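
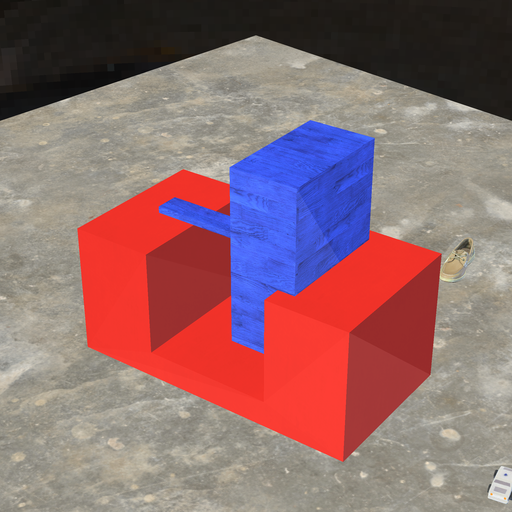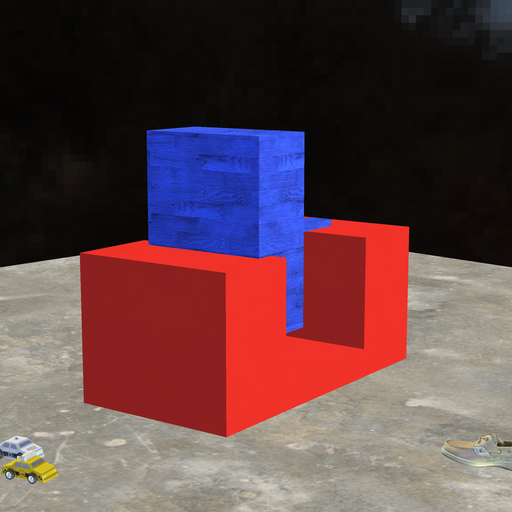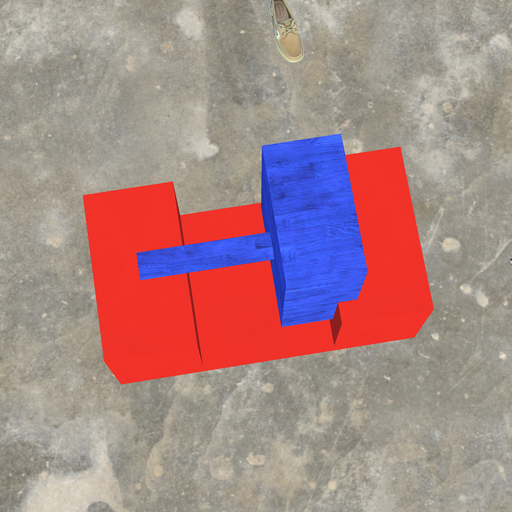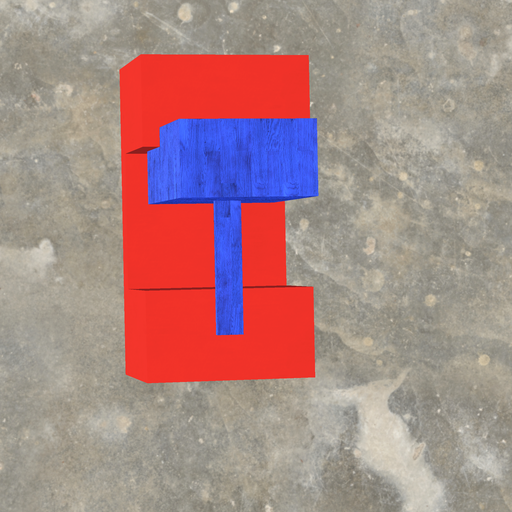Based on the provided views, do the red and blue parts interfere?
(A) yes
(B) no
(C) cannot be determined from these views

(A) yes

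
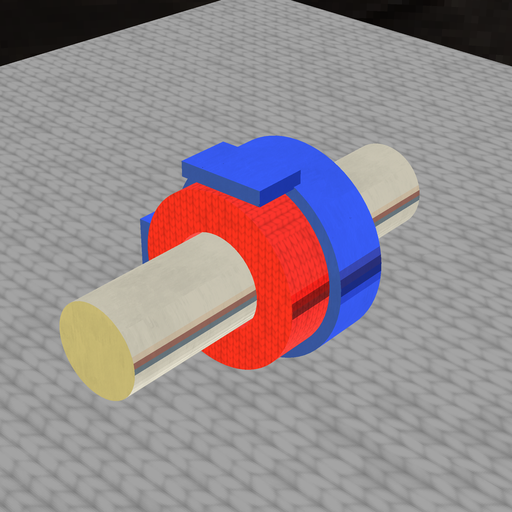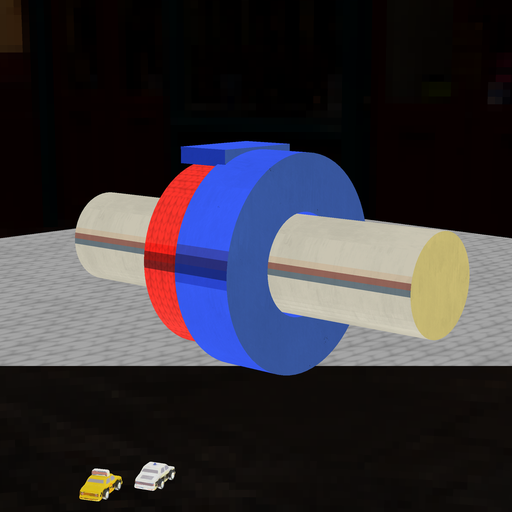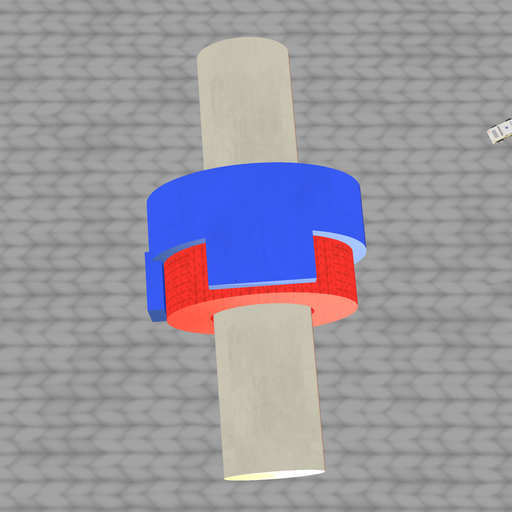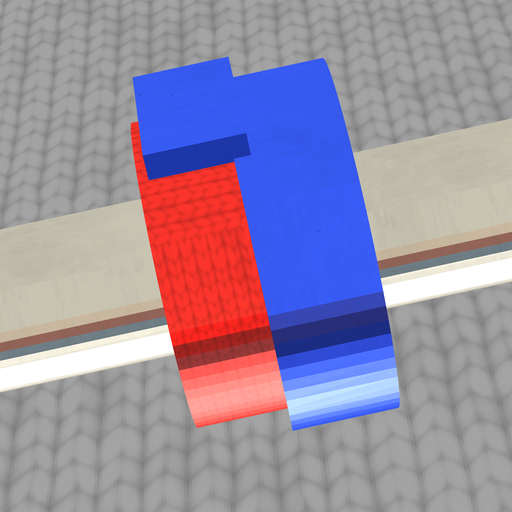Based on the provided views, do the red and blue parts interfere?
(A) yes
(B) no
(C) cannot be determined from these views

(A) yes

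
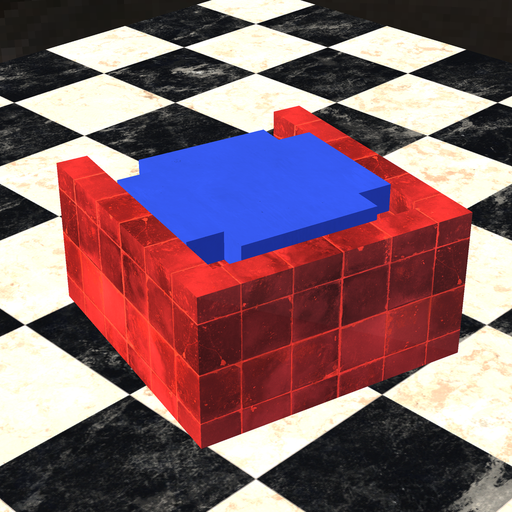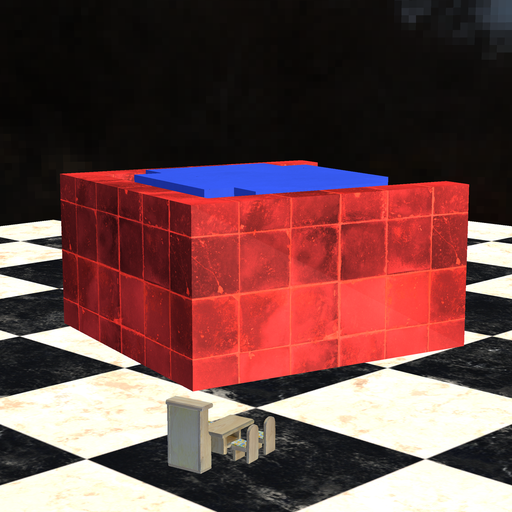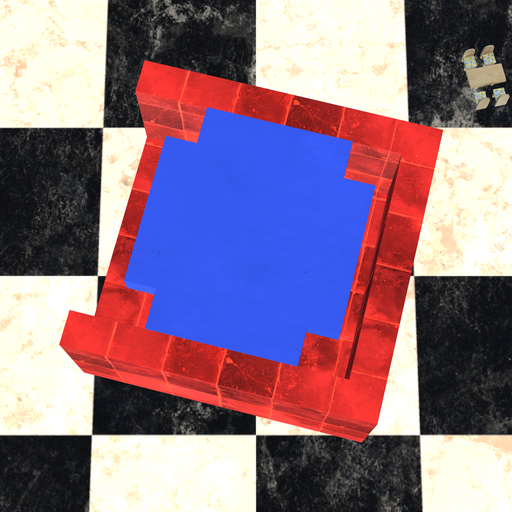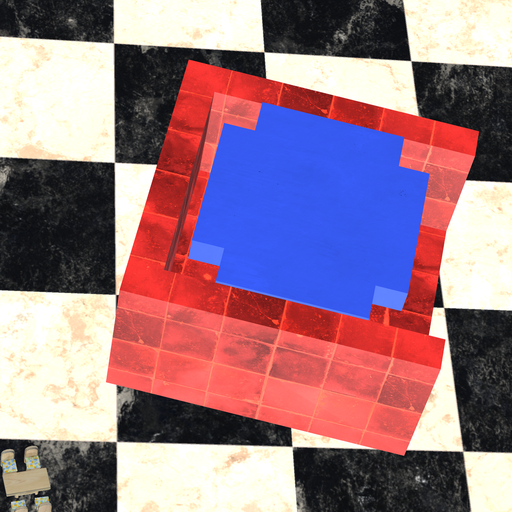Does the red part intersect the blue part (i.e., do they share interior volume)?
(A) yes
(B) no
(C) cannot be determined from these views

(B) no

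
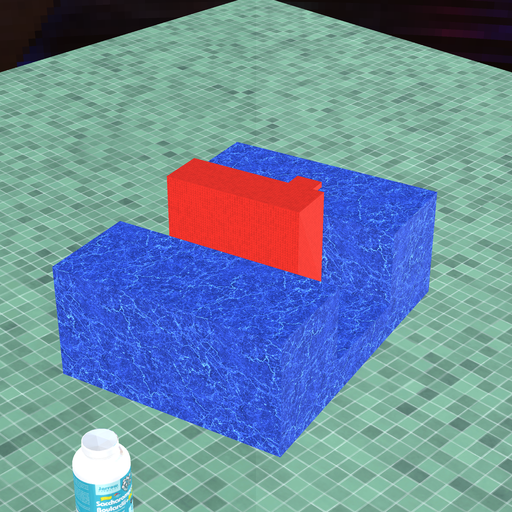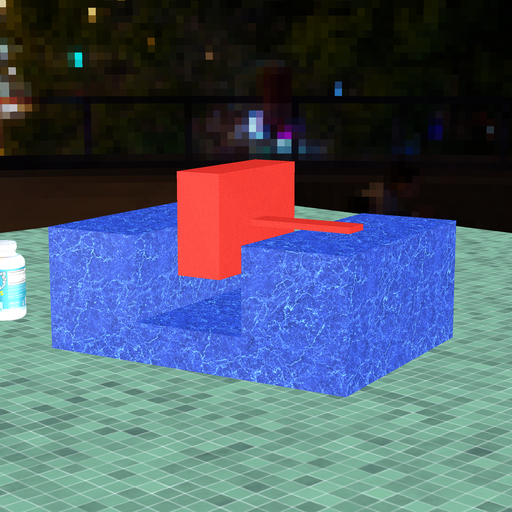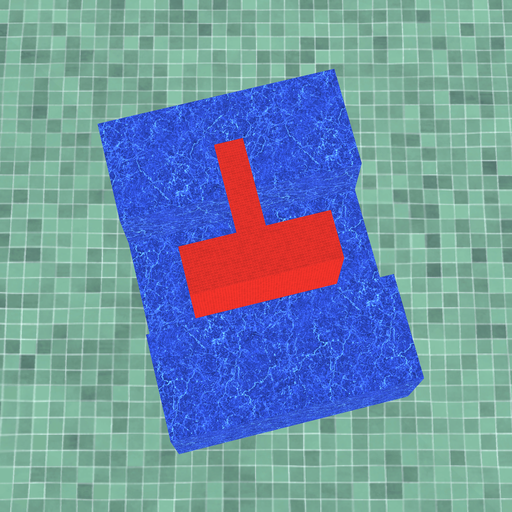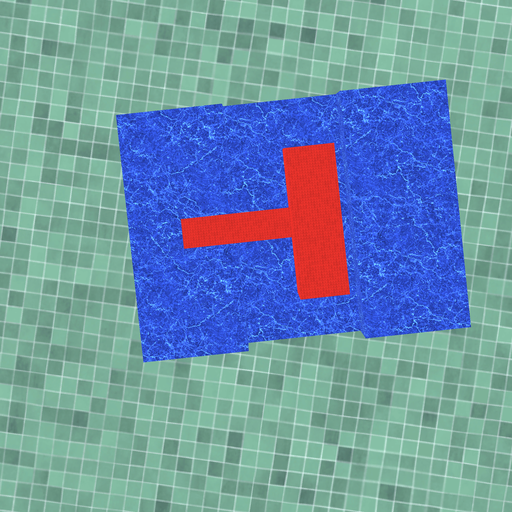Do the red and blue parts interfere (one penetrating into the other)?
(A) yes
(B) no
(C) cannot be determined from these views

(B) no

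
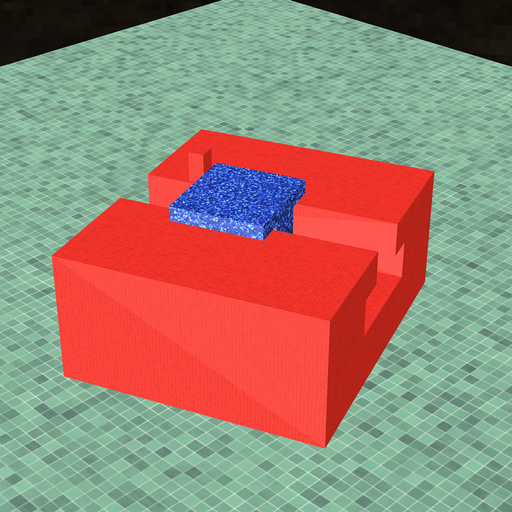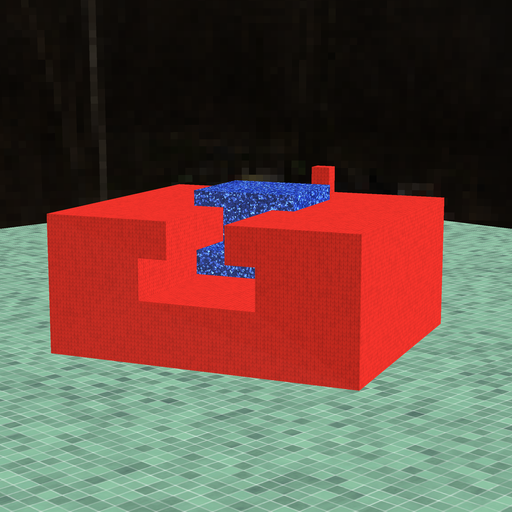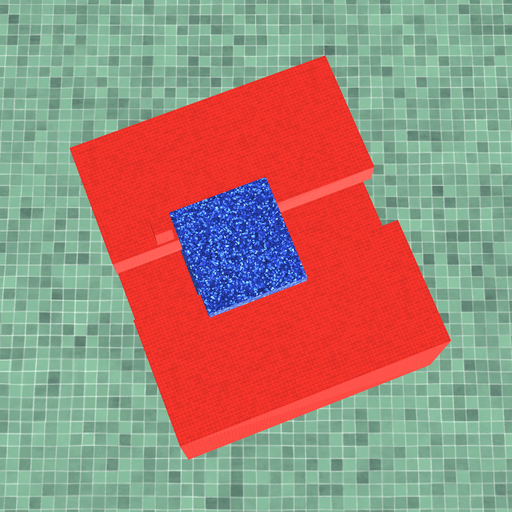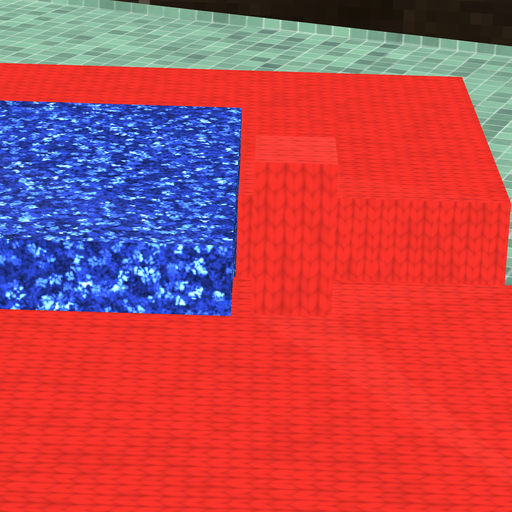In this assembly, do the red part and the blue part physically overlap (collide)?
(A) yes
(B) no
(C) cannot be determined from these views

(B) no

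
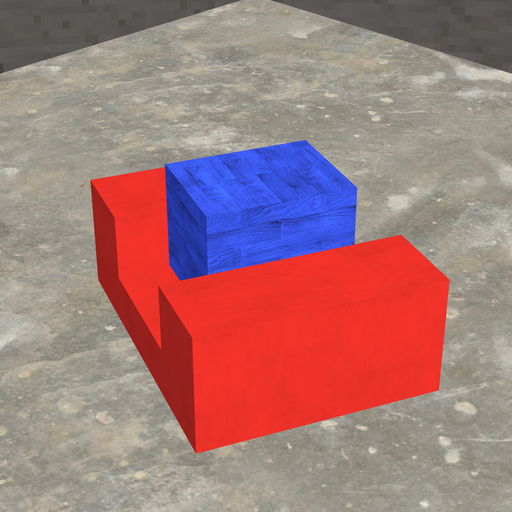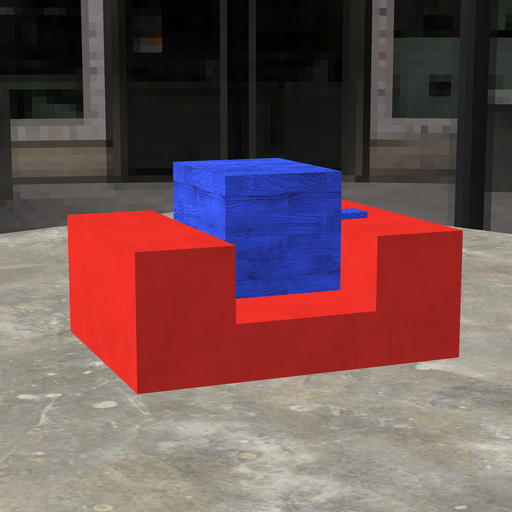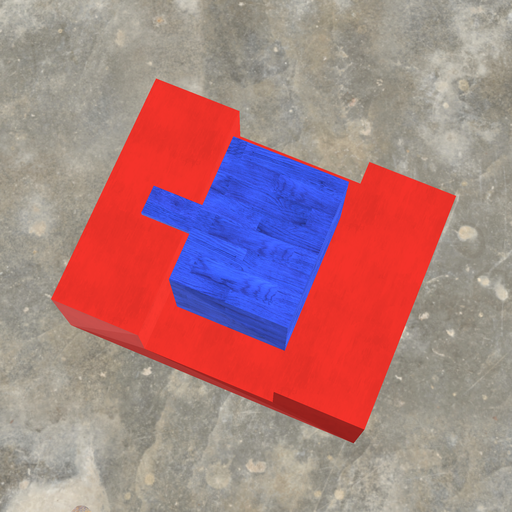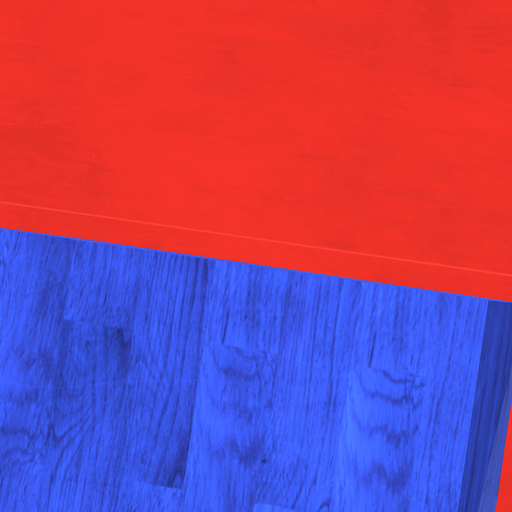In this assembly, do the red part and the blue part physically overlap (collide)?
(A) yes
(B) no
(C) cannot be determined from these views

(B) no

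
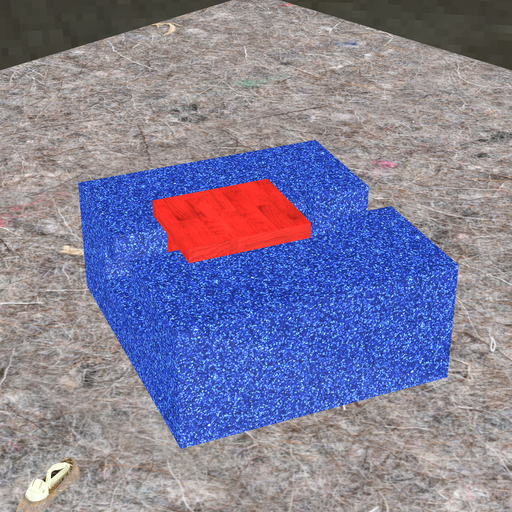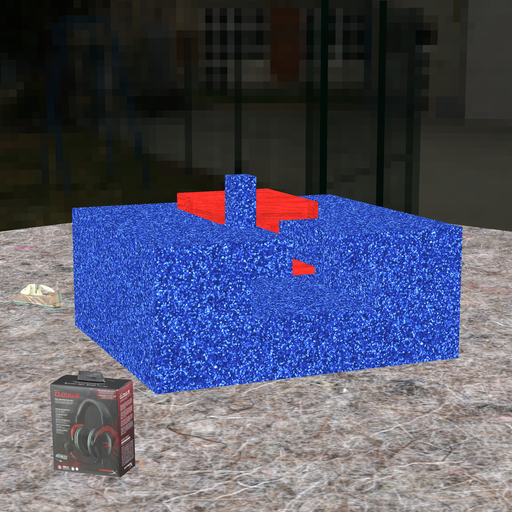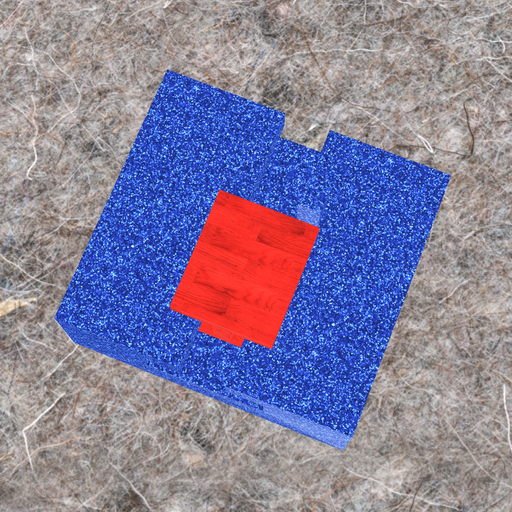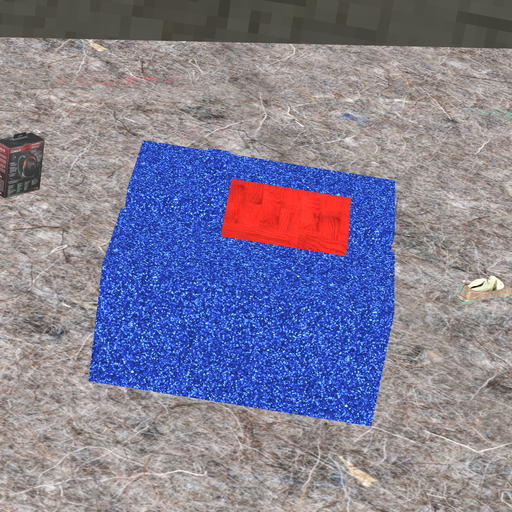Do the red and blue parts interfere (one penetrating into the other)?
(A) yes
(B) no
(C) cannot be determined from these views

(B) no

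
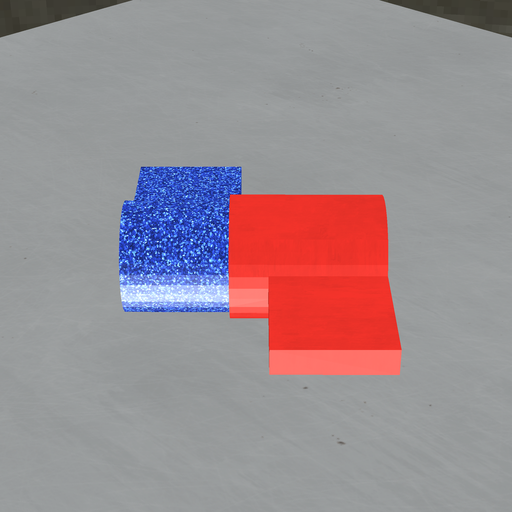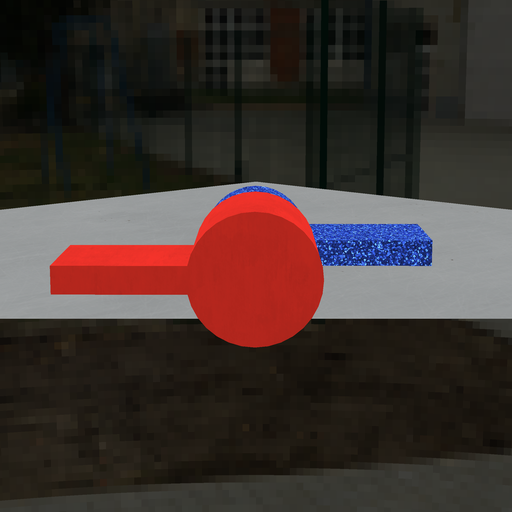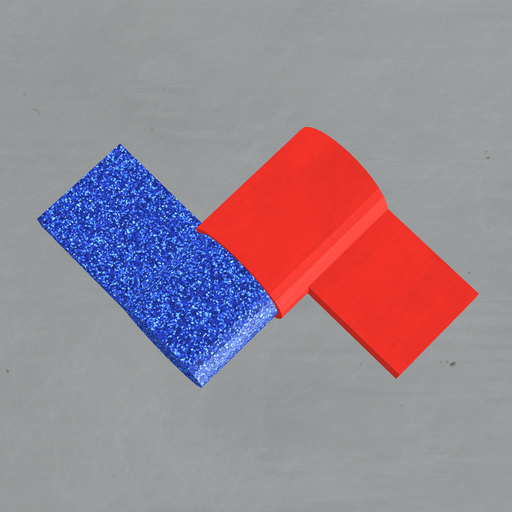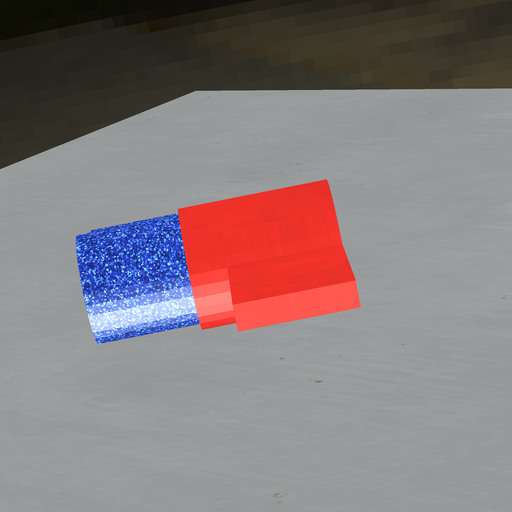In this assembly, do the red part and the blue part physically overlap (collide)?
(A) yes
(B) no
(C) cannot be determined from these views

(A) yes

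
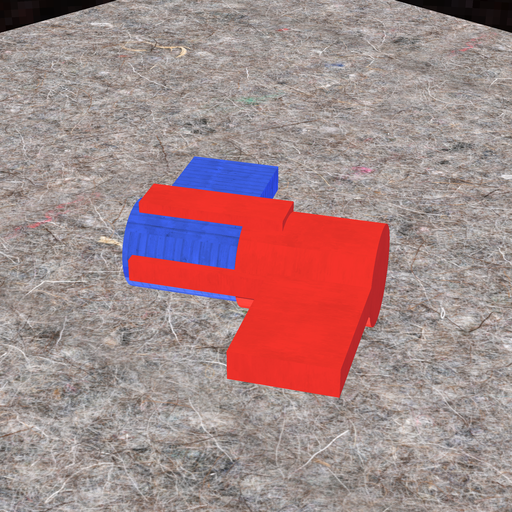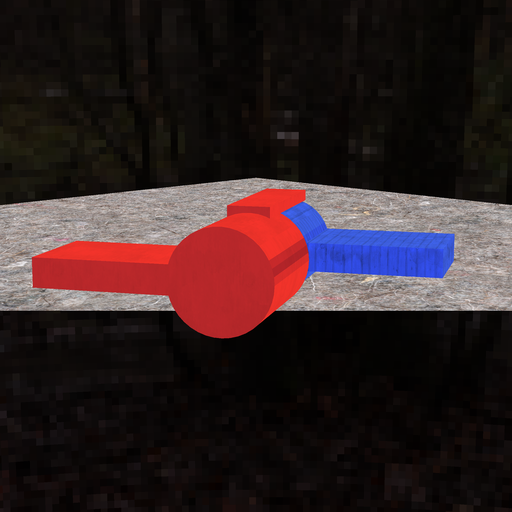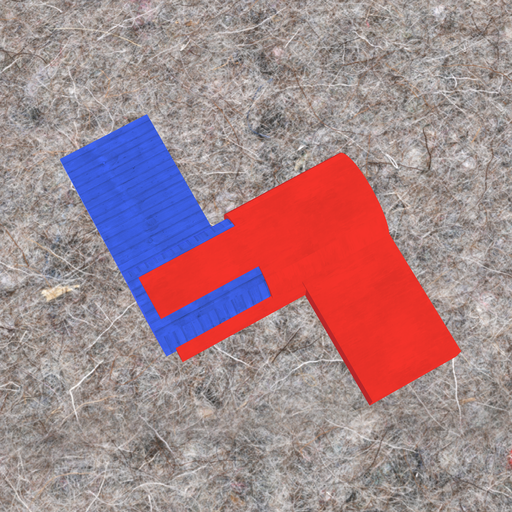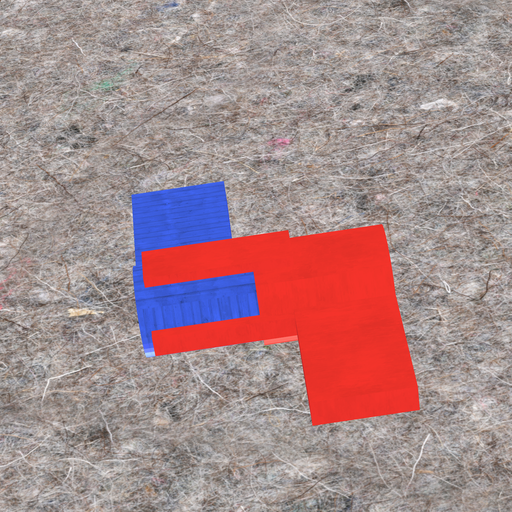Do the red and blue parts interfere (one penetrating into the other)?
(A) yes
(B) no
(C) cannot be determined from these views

(A) yes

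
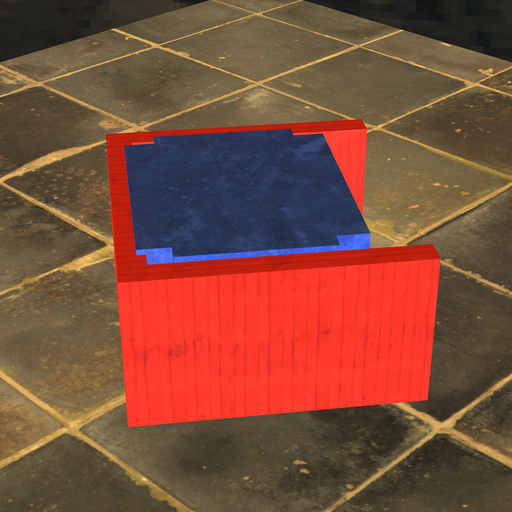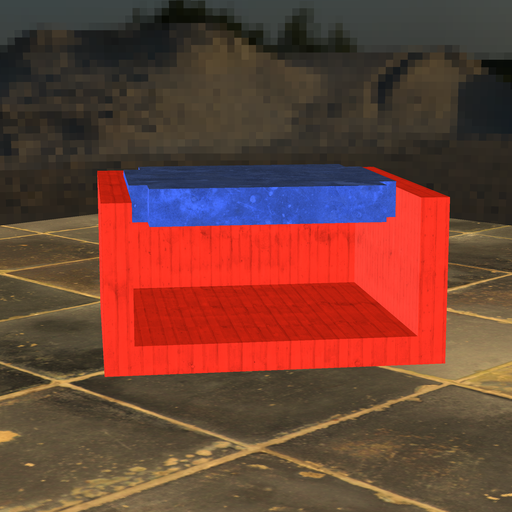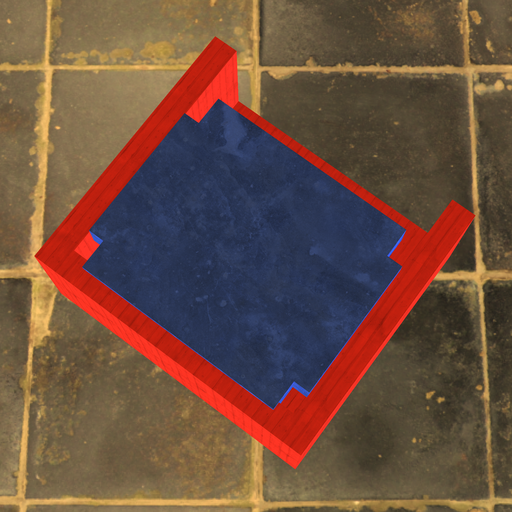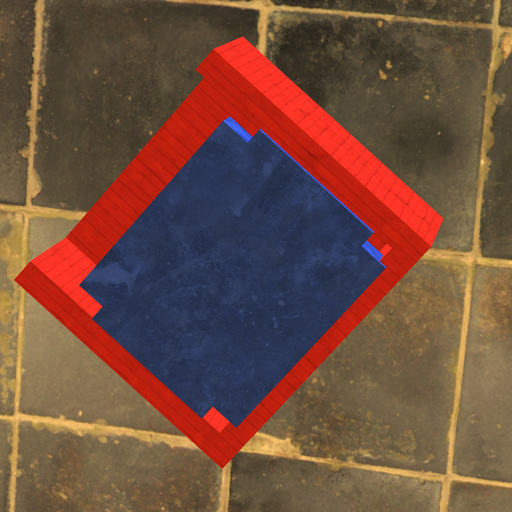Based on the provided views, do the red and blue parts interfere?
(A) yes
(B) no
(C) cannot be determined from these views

(A) yes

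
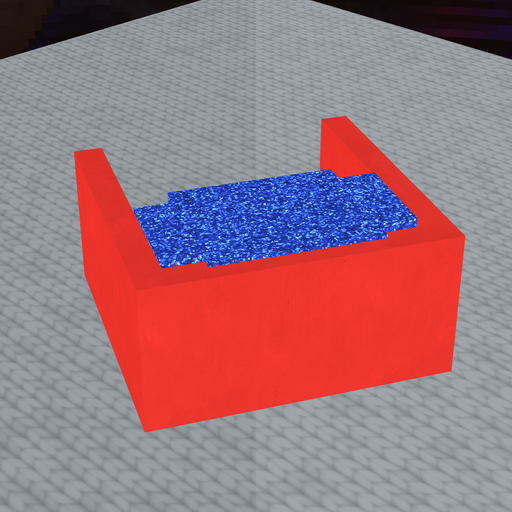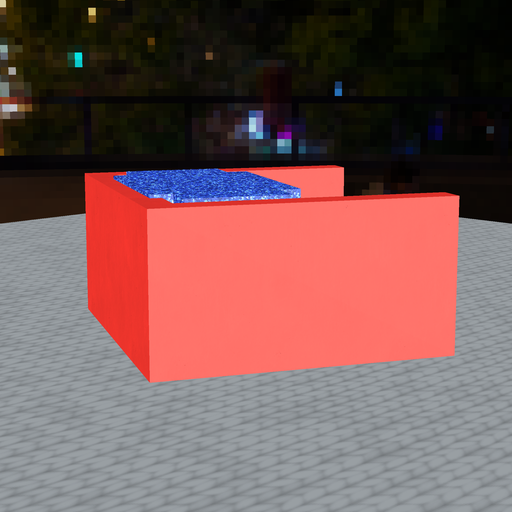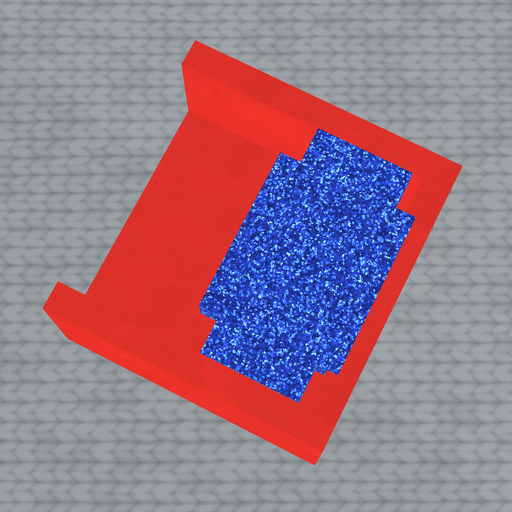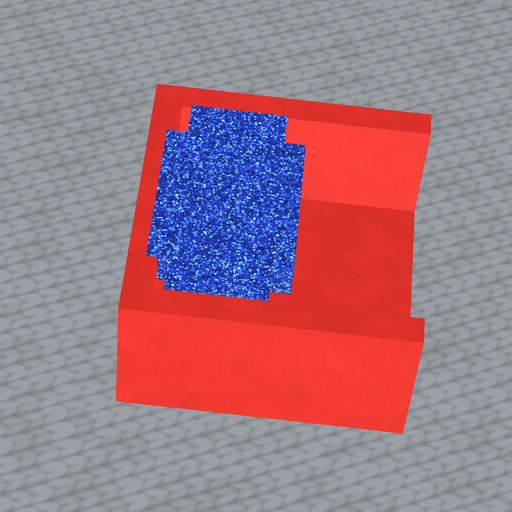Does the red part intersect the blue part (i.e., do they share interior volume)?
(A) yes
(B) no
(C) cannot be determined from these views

(A) yes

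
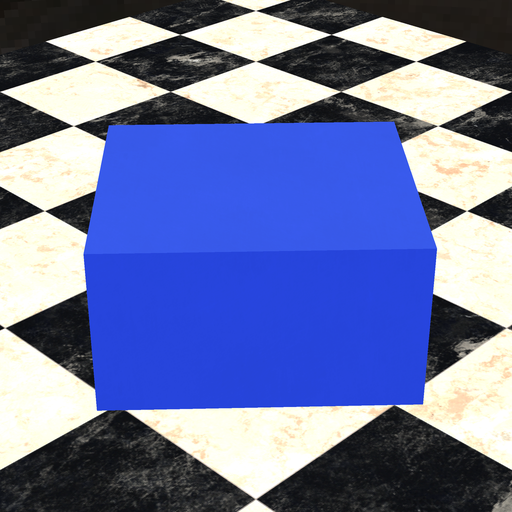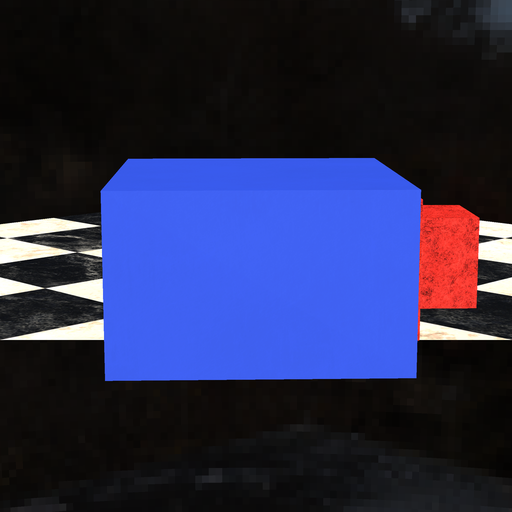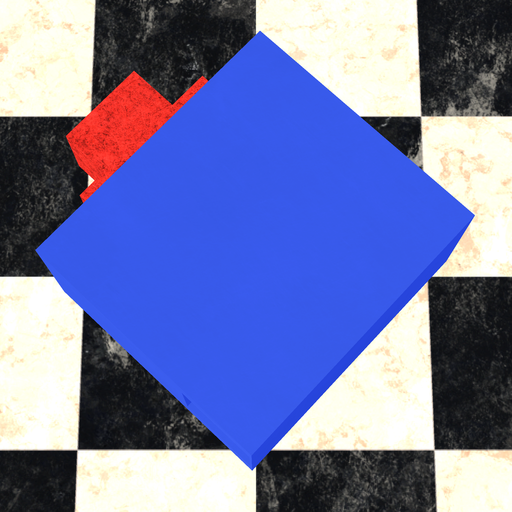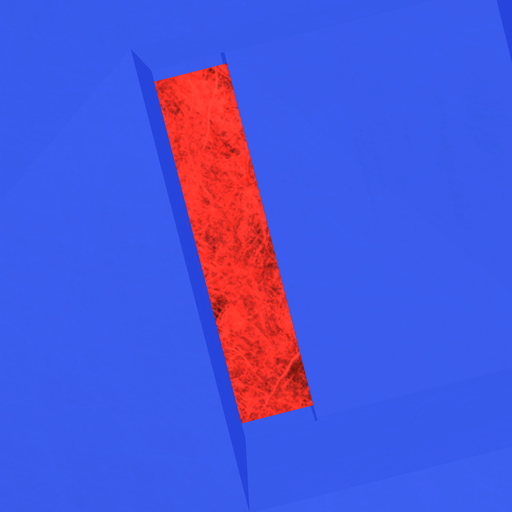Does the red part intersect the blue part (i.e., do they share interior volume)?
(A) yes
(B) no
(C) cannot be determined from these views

(A) yes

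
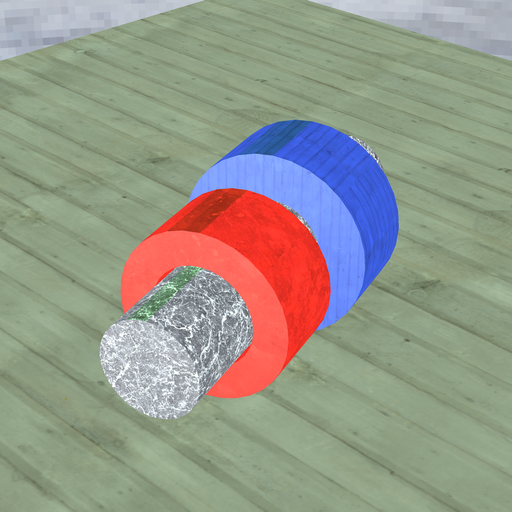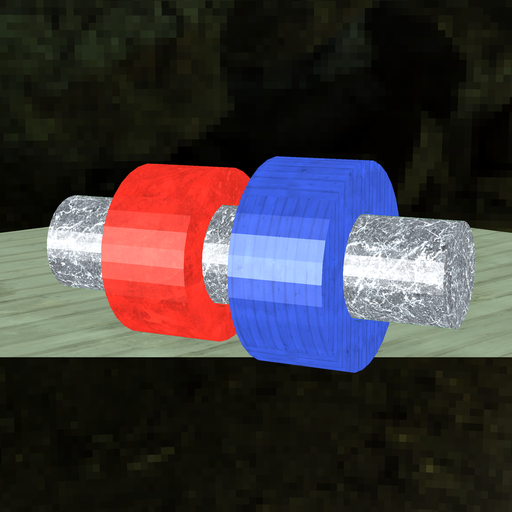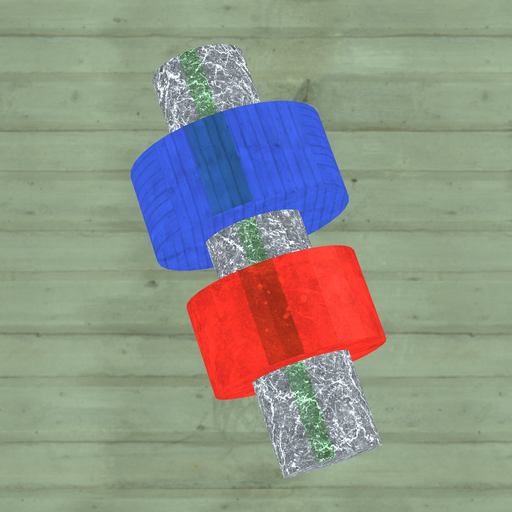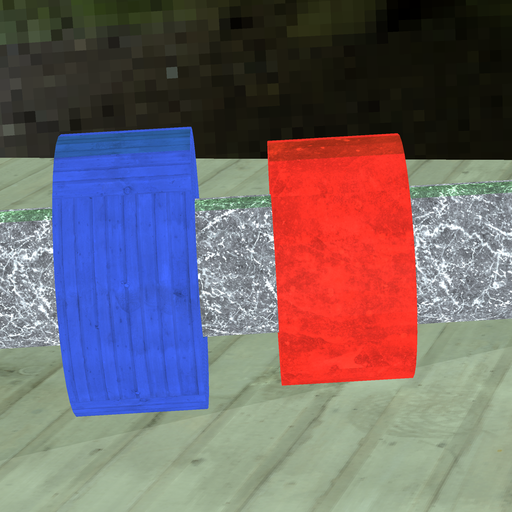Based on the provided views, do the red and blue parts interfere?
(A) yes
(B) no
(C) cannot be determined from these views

(B) no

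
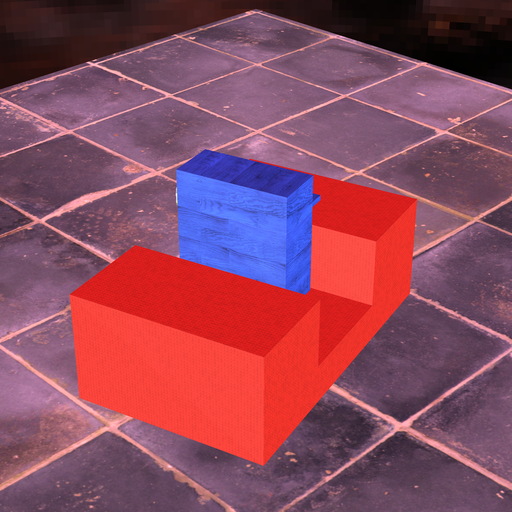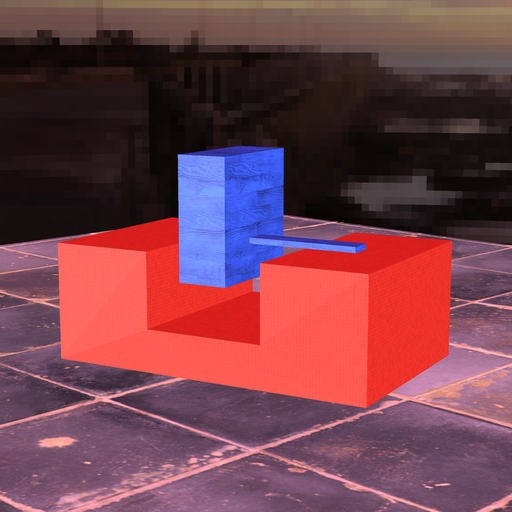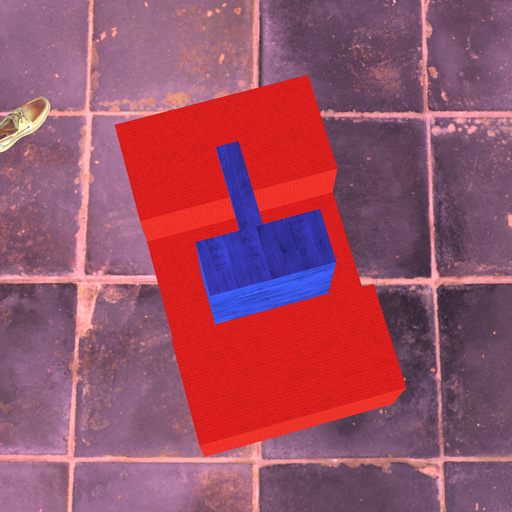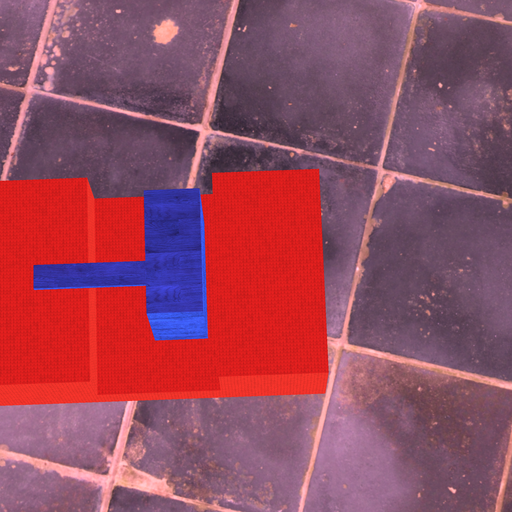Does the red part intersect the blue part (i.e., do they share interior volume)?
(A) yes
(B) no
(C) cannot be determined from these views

(B) no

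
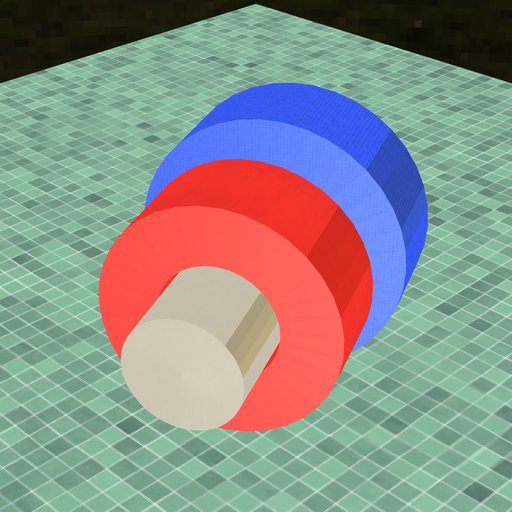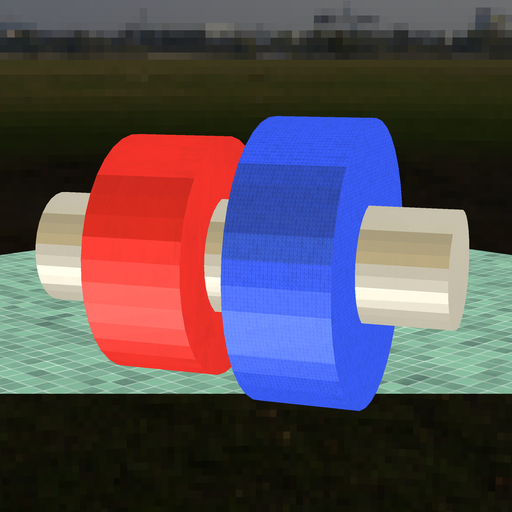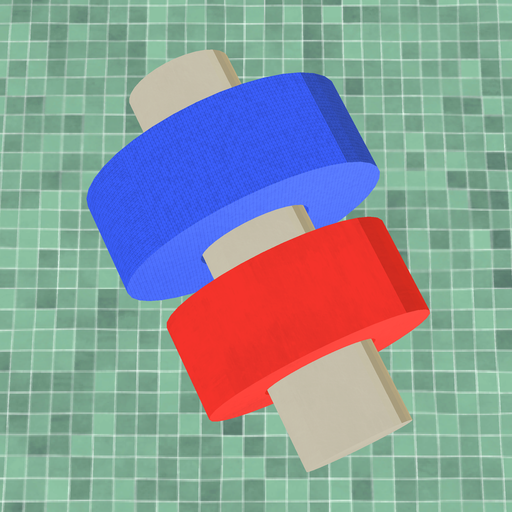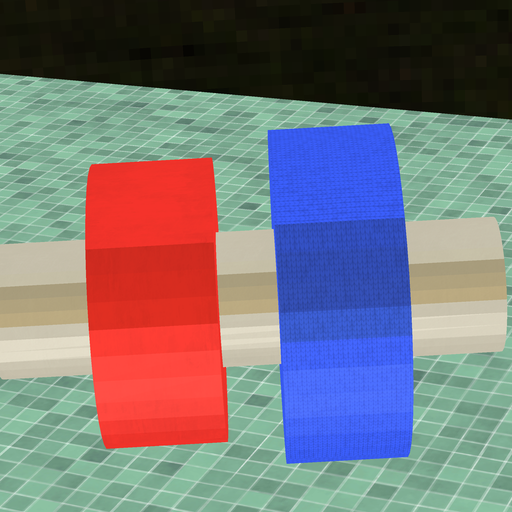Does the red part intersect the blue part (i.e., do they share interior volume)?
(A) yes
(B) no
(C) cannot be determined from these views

(B) no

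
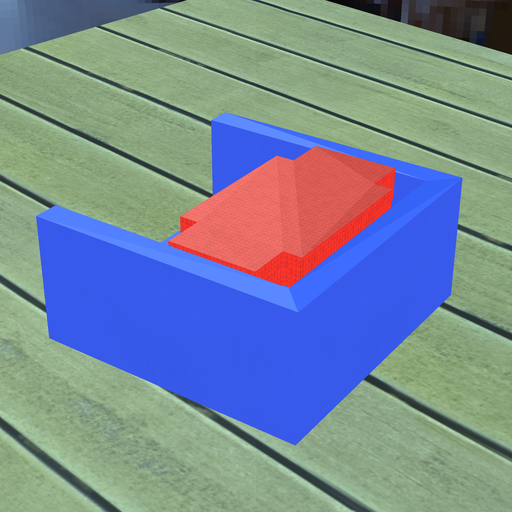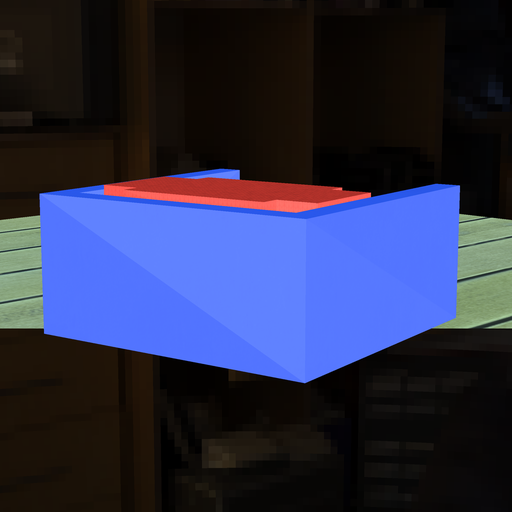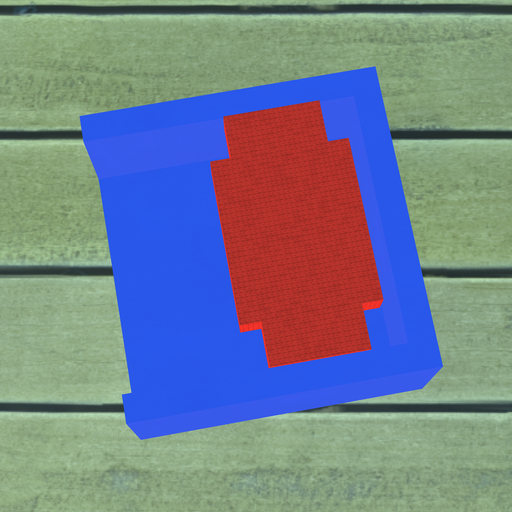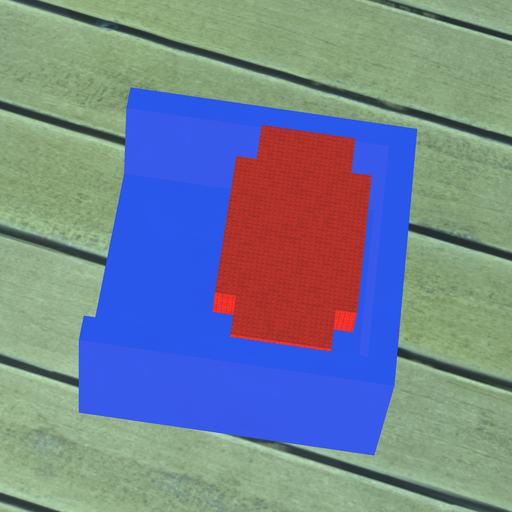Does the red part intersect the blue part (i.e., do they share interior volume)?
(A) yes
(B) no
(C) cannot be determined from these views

(B) no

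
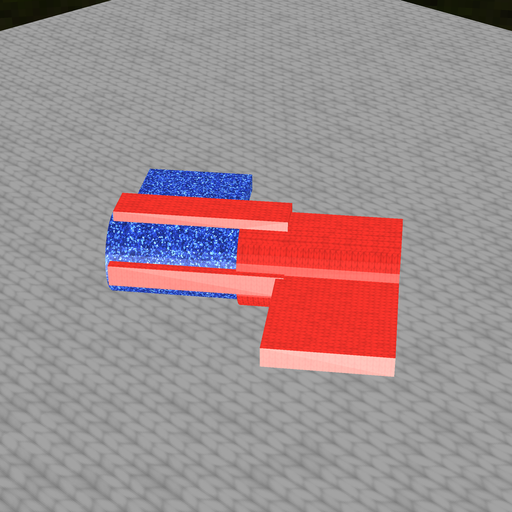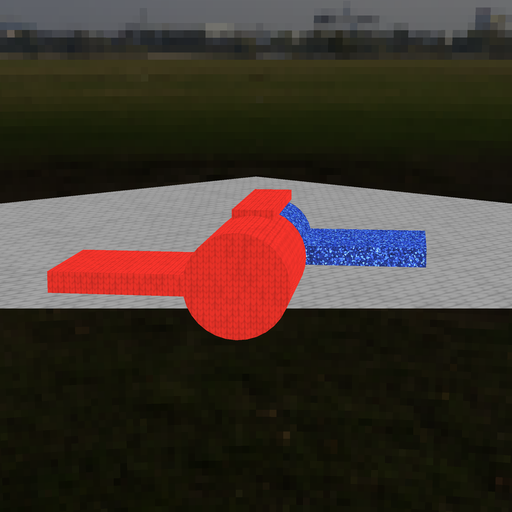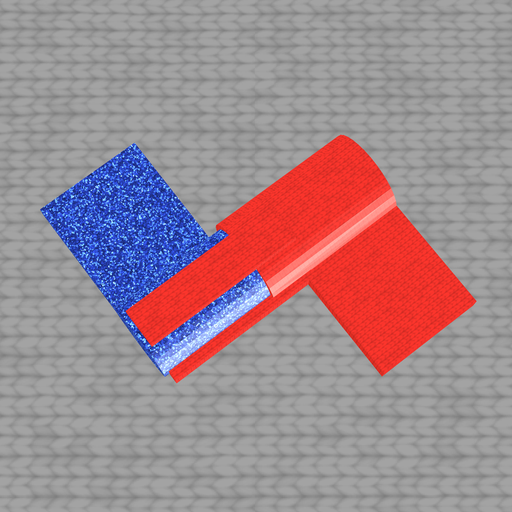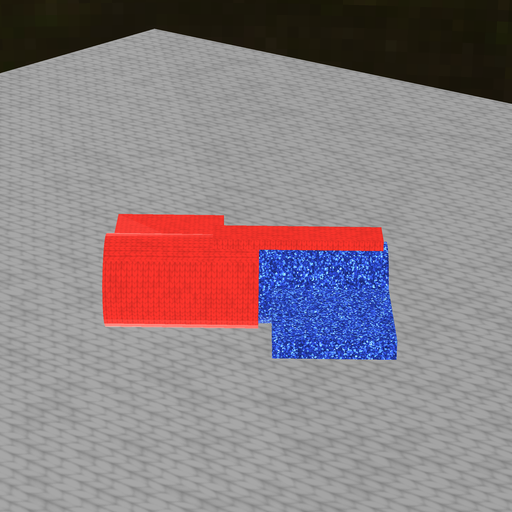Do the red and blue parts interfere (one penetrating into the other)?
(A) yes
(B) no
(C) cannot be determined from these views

(A) yes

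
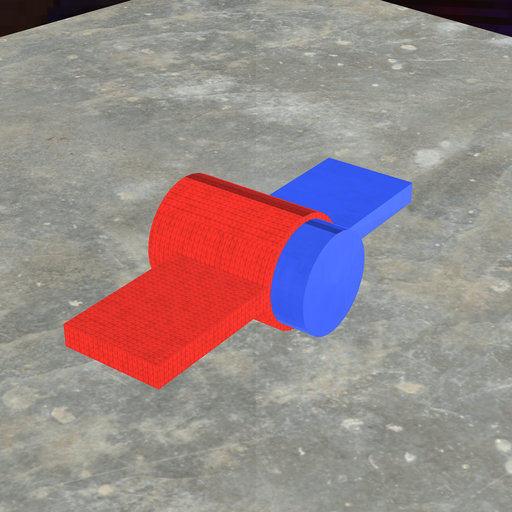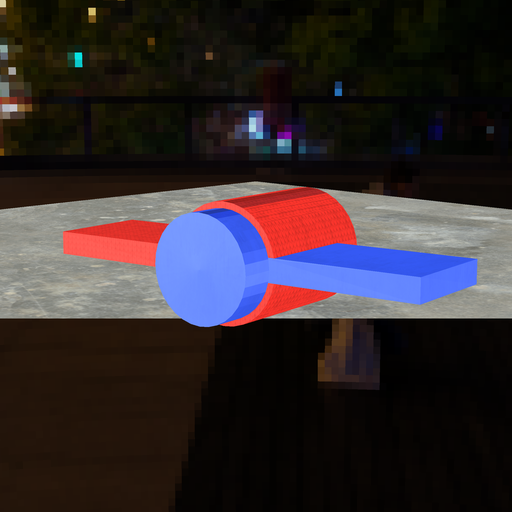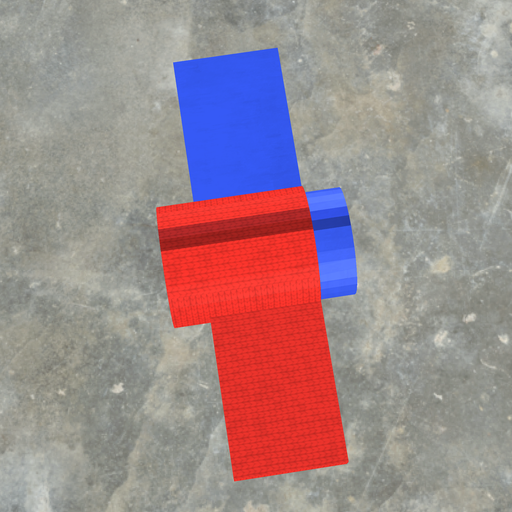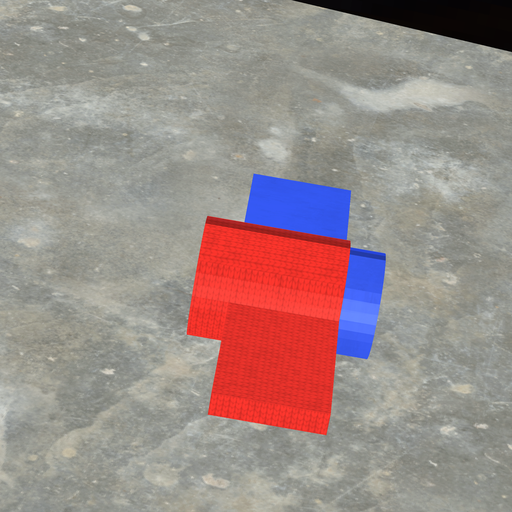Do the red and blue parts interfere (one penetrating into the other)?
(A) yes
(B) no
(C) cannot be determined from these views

(A) yes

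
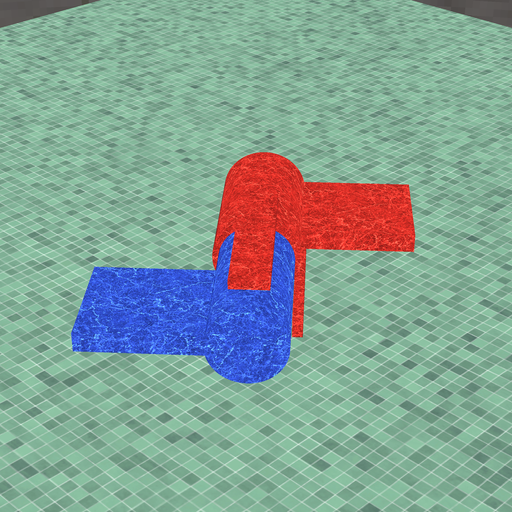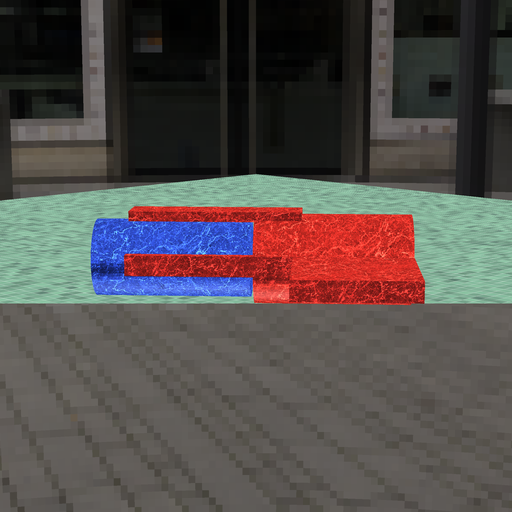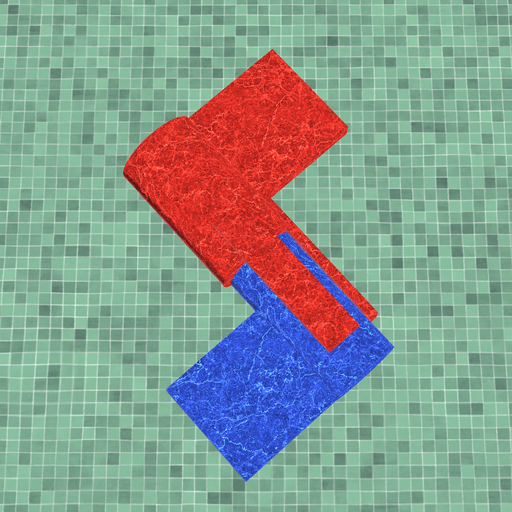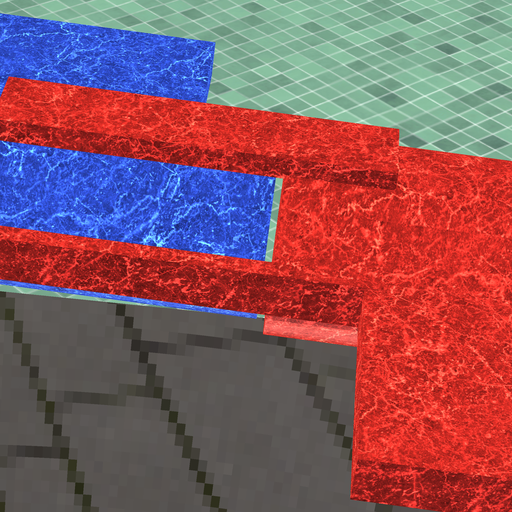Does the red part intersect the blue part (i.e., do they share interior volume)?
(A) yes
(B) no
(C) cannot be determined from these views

(B) no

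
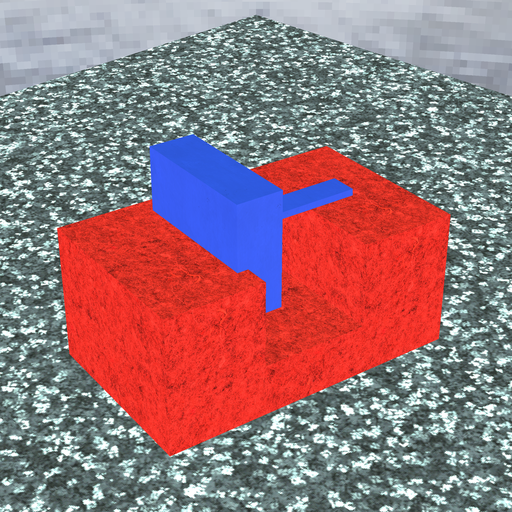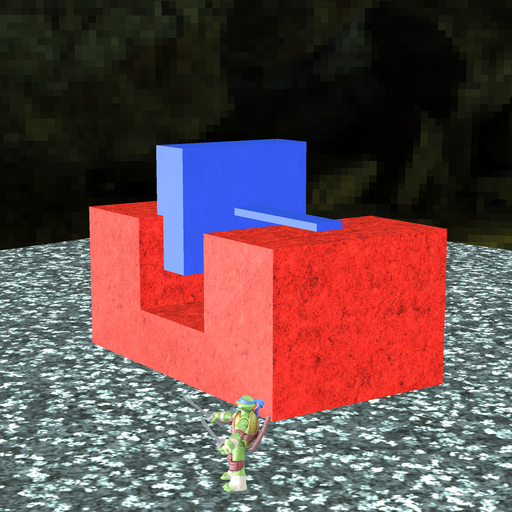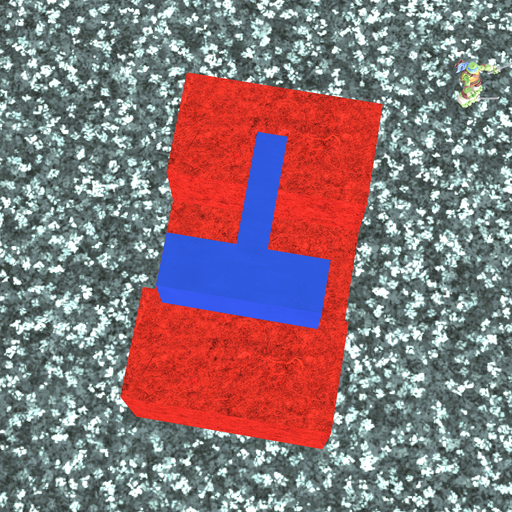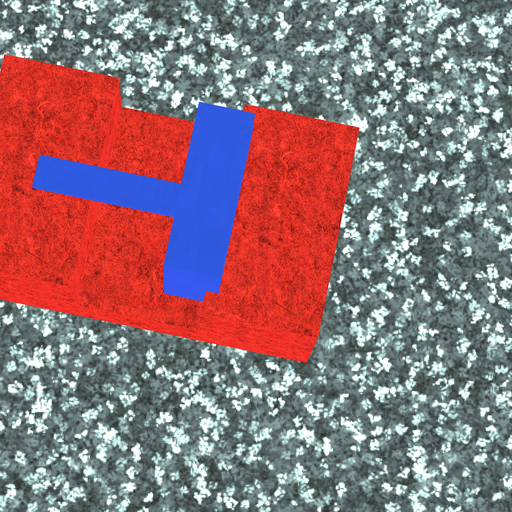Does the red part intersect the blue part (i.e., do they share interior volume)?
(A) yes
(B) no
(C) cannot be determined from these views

(A) yes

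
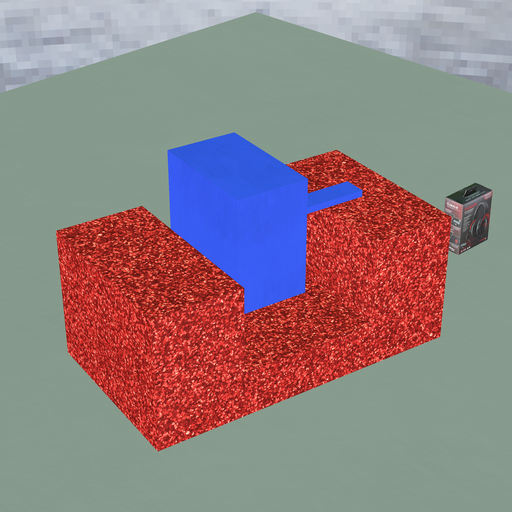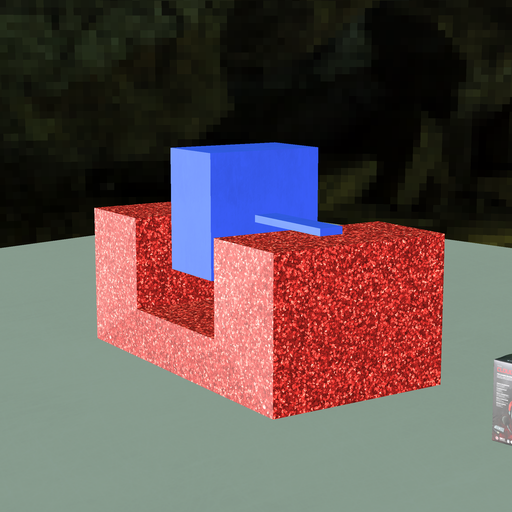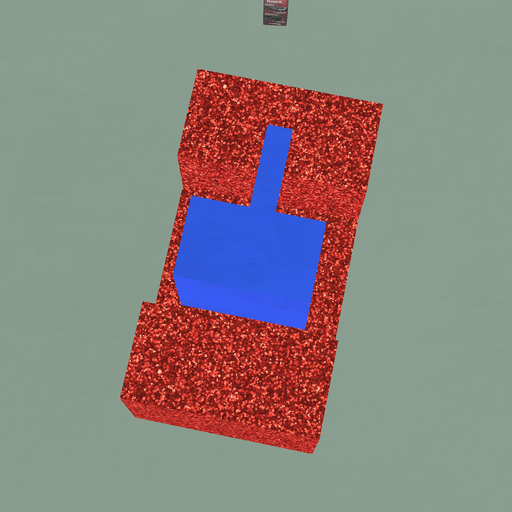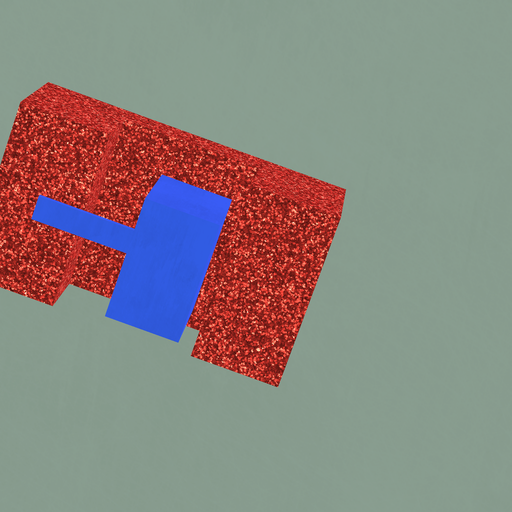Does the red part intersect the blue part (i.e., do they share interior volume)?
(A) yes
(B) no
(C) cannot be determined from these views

(B) no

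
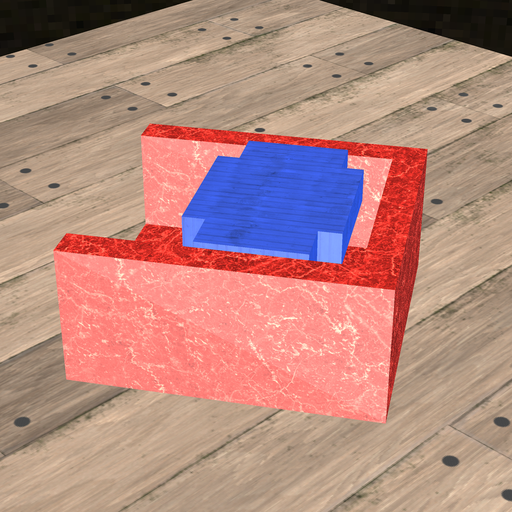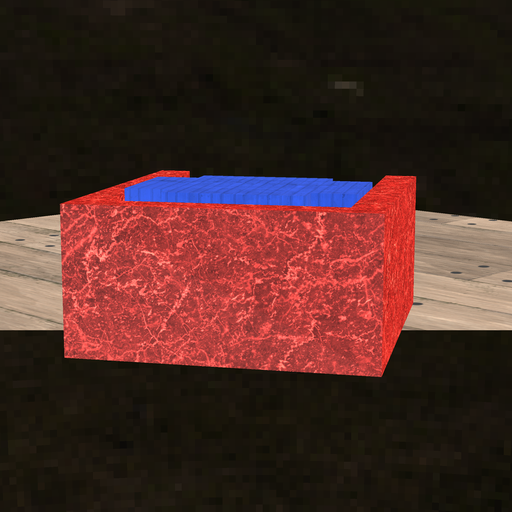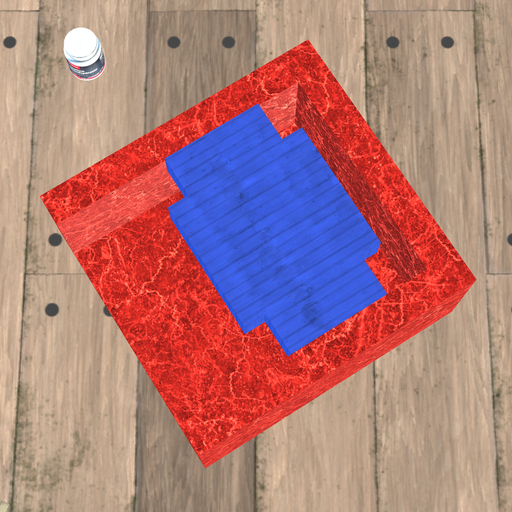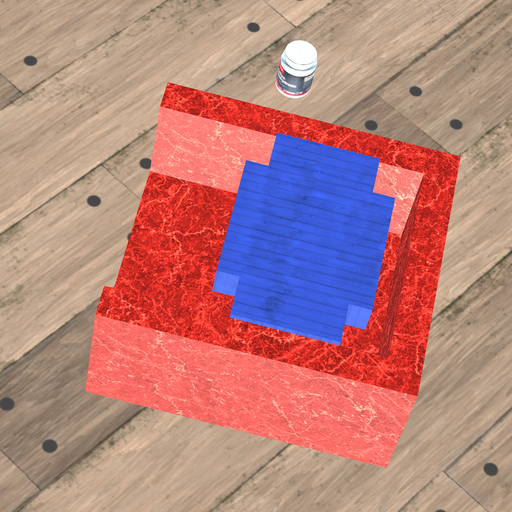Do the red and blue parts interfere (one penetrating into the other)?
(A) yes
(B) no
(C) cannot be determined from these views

(B) no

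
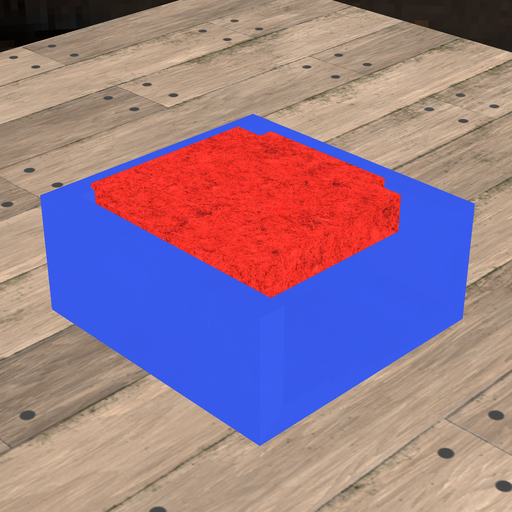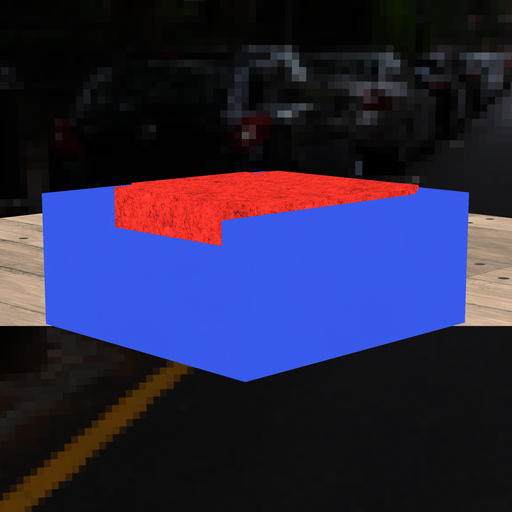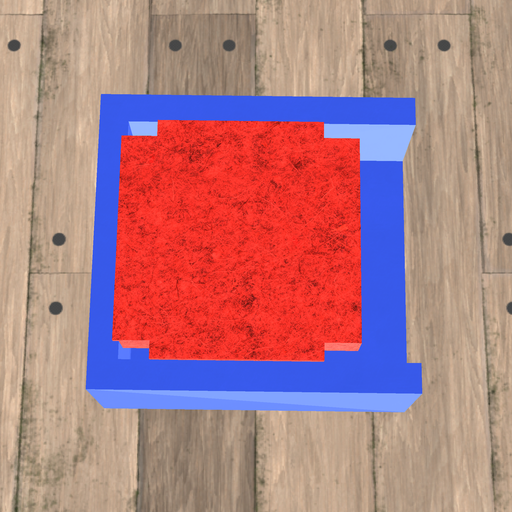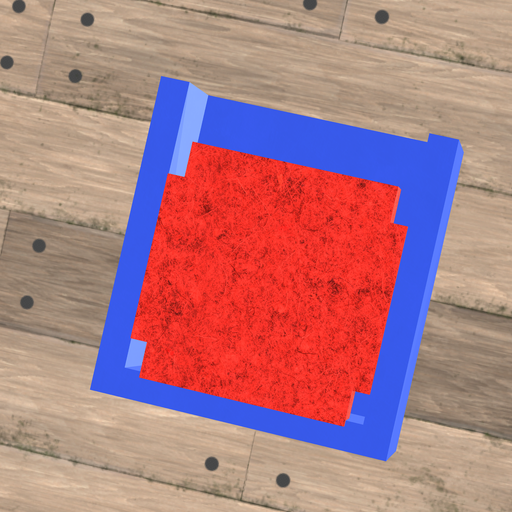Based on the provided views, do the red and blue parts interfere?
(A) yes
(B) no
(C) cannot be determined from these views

(A) yes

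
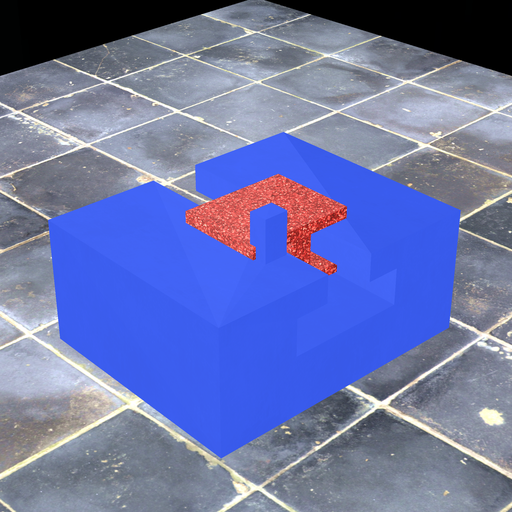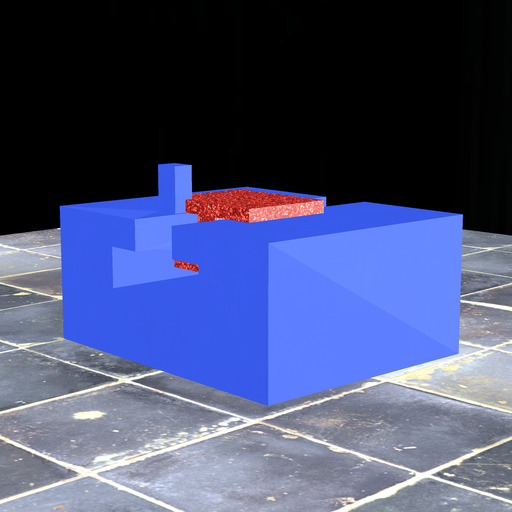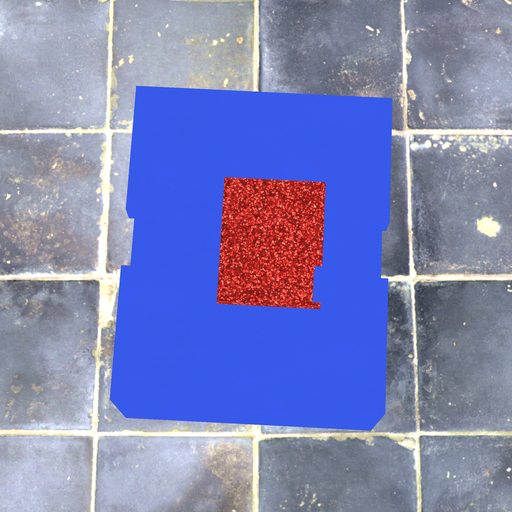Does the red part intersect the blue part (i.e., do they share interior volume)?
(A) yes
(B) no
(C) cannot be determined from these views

(A) yes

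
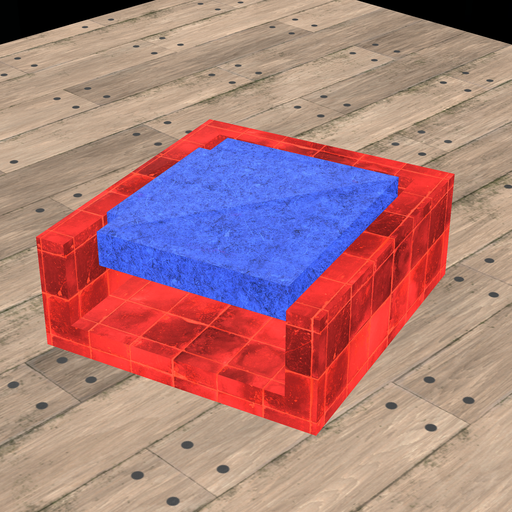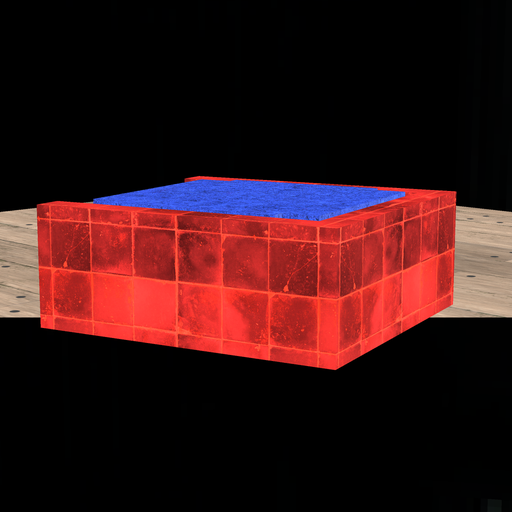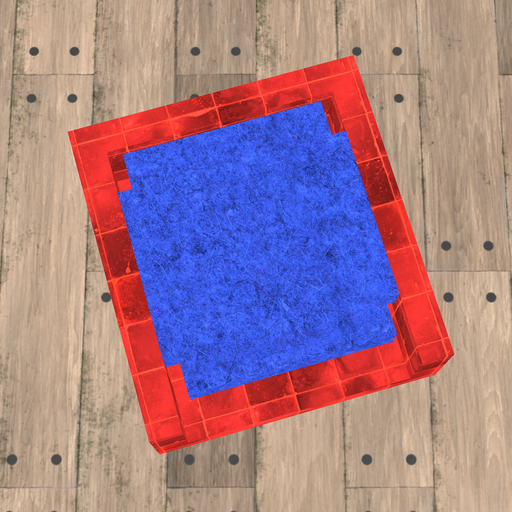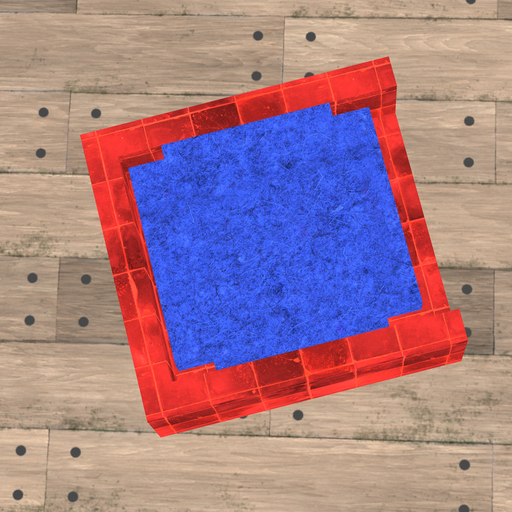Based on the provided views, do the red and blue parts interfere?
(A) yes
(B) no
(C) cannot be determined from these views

(B) no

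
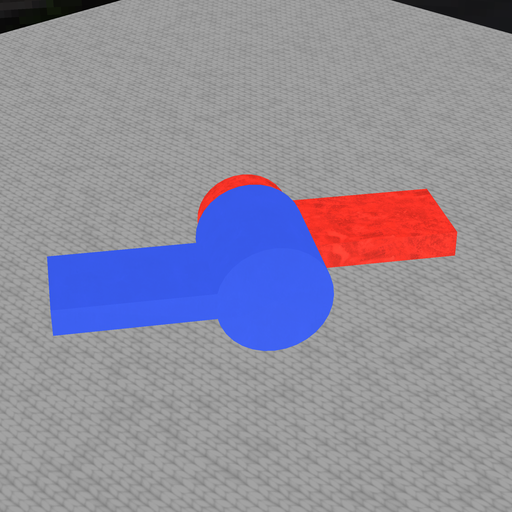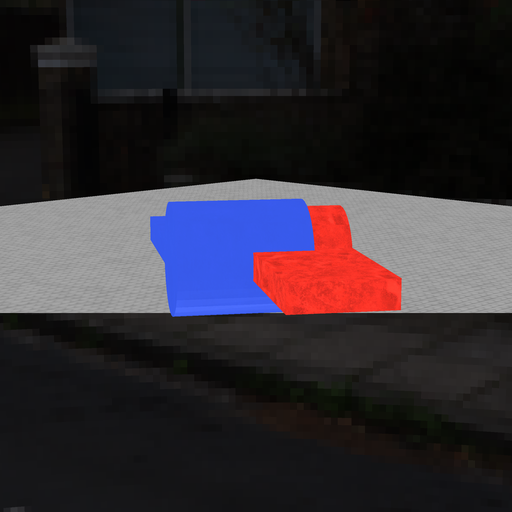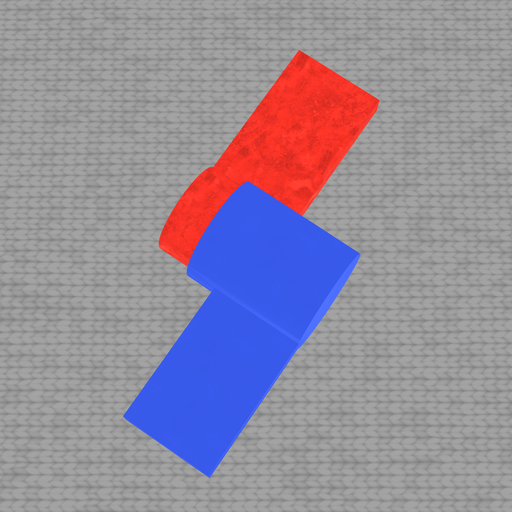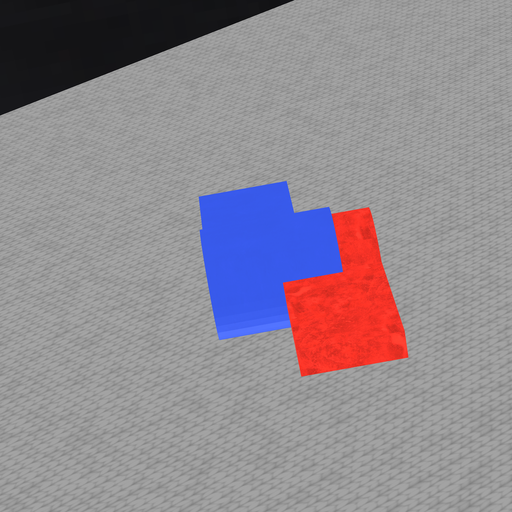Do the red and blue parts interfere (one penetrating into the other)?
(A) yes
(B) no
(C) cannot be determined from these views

(A) yes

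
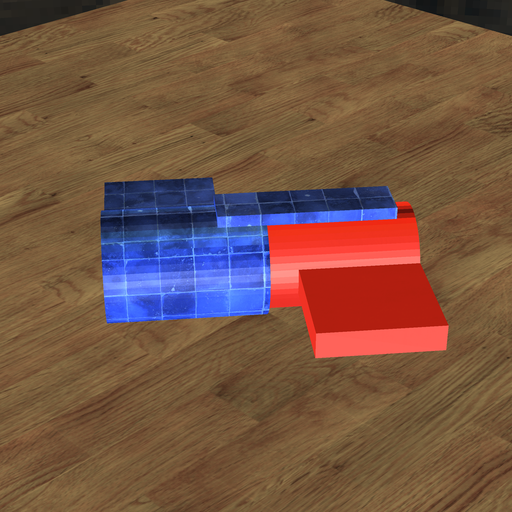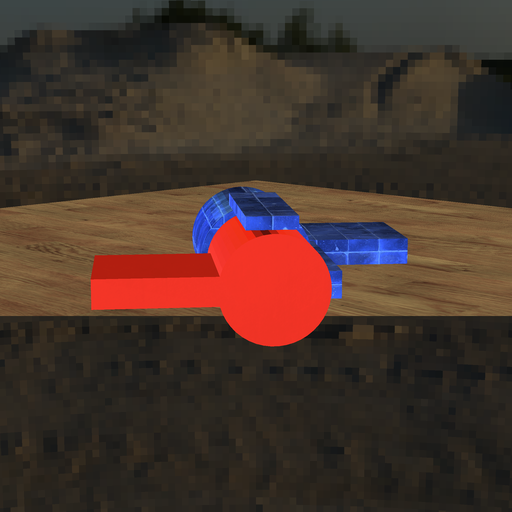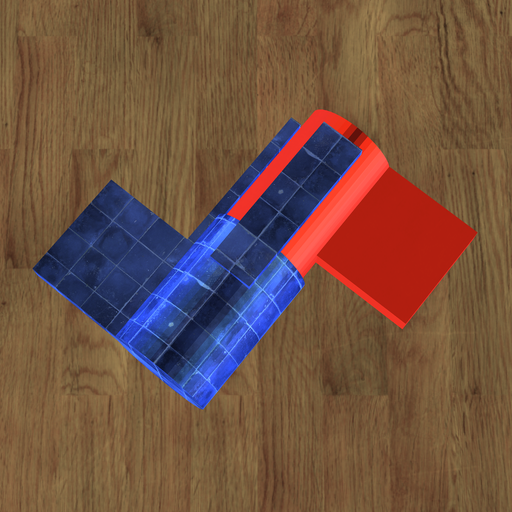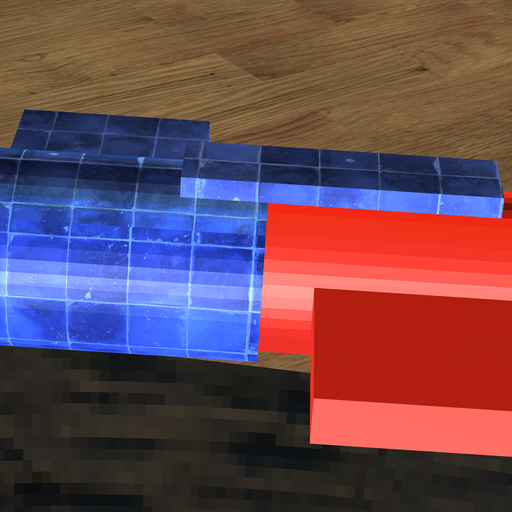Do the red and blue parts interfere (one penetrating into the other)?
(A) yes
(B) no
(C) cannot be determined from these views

(A) yes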